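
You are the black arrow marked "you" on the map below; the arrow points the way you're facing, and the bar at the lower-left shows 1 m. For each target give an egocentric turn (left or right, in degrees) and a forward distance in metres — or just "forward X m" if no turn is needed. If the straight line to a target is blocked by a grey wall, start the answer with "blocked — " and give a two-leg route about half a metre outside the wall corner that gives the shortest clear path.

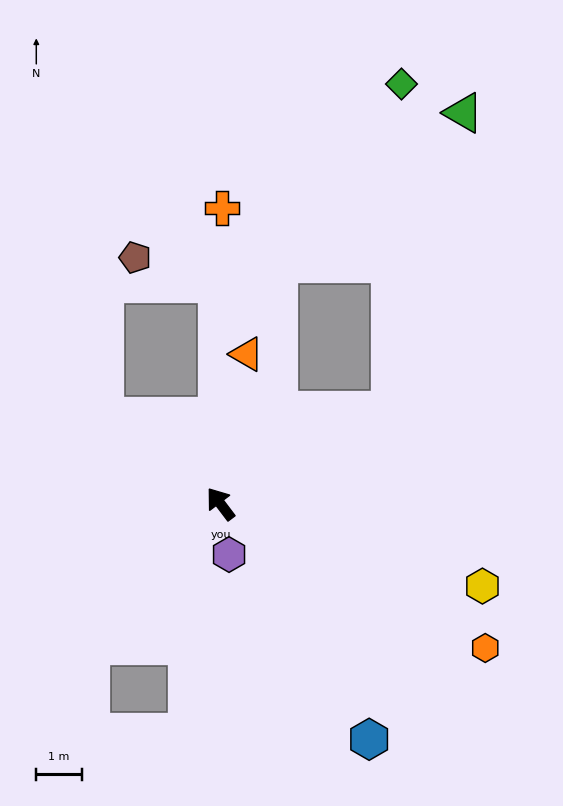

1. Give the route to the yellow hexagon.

turn right 145°, forward 6.0 m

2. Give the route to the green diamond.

blocked — turn right 98°, forward 4.3 m, then turn left 59°, forward 7.2 m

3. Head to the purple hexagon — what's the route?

turn left 153°, forward 1.1 m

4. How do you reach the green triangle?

blocked — turn right 98°, forward 4.3 m, then turn left 47°, forward 6.7 m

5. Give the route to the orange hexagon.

turn right 156°, forward 6.6 m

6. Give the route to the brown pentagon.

blocked — turn right 36°, forward 4.8 m, then turn left 71°, forward 1.9 m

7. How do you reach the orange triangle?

turn right 47°, forward 3.3 m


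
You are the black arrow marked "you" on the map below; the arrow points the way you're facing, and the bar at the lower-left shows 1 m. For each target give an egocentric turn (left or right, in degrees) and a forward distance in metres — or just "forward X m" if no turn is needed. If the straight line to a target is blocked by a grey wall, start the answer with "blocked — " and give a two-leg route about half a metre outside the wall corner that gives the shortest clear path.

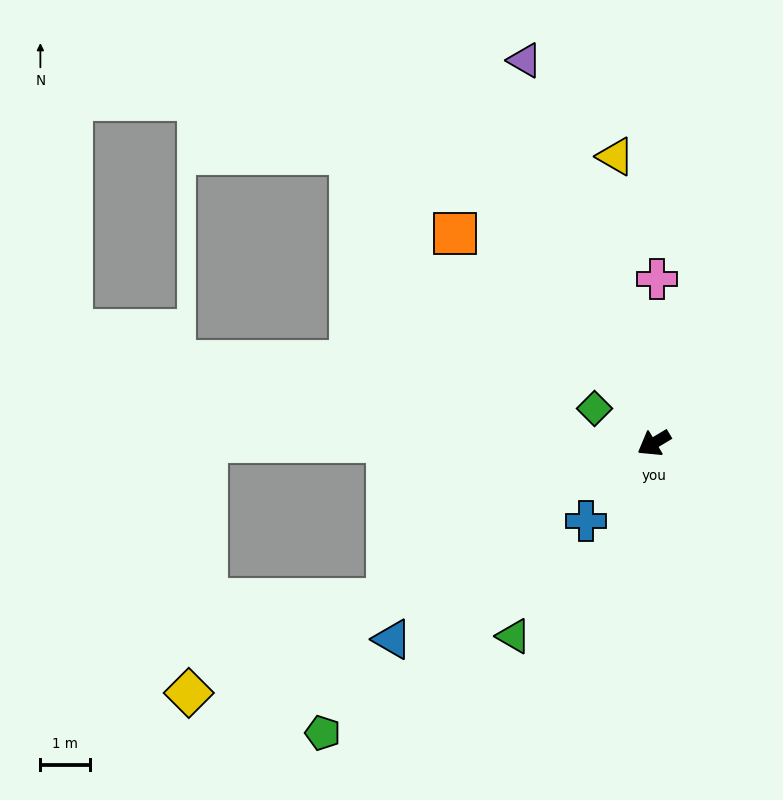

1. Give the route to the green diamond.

turn right 61°, forward 1.4 m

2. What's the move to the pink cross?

turn right 122°, forward 3.3 m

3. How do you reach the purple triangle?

turn right 102°, forward 8.2 m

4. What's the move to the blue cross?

turn left 18°, forward 2.1 m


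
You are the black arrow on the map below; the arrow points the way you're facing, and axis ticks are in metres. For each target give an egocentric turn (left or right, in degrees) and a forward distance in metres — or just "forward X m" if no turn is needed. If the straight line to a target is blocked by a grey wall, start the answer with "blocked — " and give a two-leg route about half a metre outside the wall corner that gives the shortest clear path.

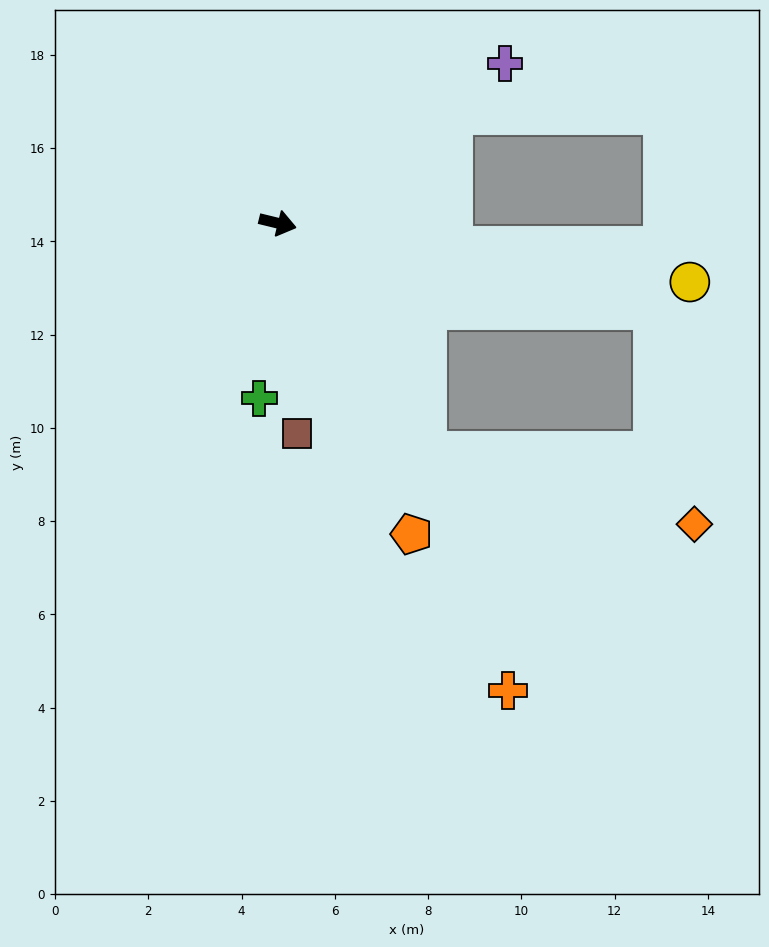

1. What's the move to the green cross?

turn right 82°, forward 3.8 m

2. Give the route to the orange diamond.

blocked — turn right 43°, forward 5.9 m, then turn left 41°, forward 5.9 m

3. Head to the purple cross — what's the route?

turn left 49°, forward 6.0 m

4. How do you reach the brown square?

turn right 71°, forward 4.5 m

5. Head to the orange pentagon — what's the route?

turn right 53°, forward 7.3 m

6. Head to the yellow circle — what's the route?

turn left 6°, forward 8.9 m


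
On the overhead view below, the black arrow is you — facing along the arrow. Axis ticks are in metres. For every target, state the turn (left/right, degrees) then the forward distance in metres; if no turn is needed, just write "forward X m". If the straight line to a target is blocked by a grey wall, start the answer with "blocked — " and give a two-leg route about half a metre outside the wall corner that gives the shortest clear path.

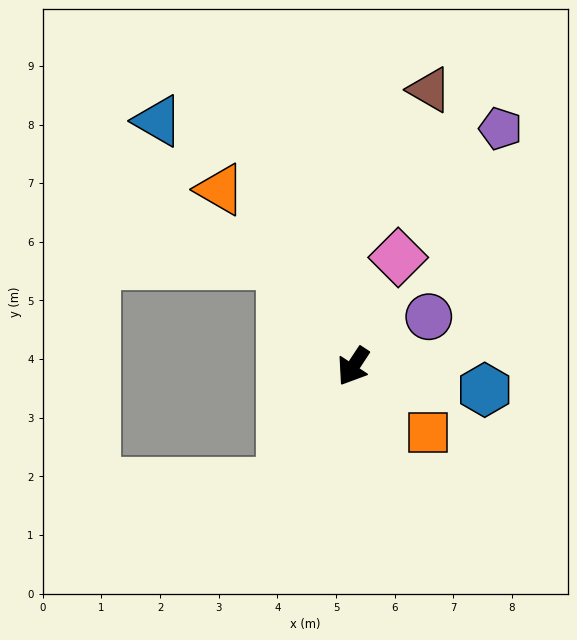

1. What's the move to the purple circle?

turn left 157°, forward 1.5 m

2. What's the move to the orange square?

turn left 82°, forward 1.7 m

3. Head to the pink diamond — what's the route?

turn right 169°, forward 2.0 m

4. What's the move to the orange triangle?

turn right 110°, forward 3.8 m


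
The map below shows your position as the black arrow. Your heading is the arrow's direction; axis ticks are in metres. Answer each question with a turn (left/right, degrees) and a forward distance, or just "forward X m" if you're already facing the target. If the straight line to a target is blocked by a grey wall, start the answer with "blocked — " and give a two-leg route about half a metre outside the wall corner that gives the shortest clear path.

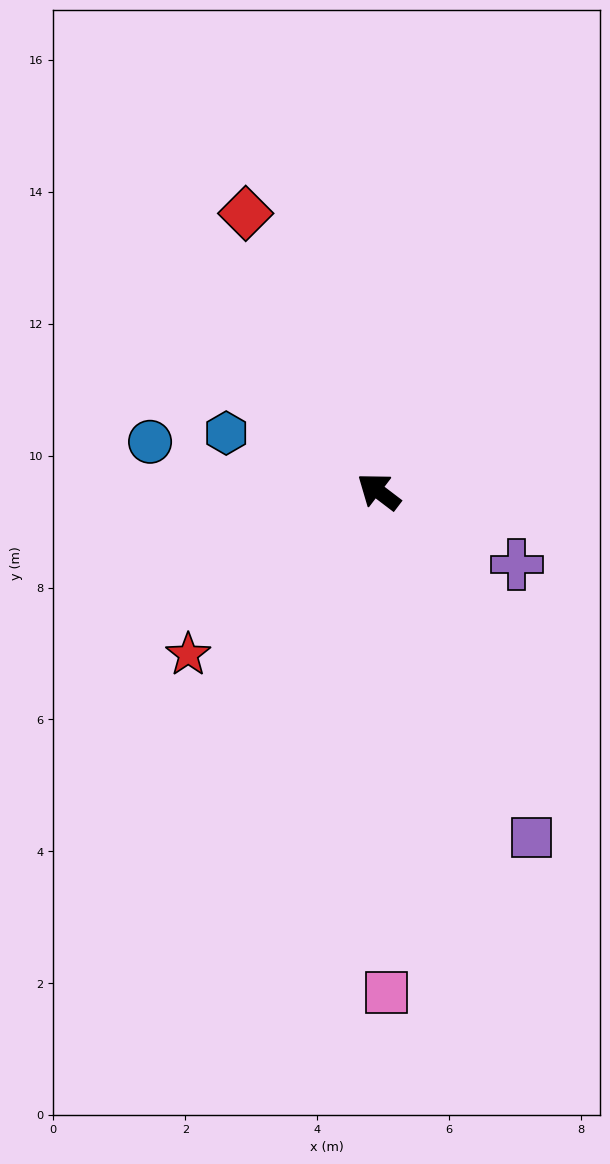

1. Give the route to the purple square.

turn left 151°, forward 5.7 m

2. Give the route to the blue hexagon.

turn left 16°, forward 2.5 m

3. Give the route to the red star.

turn left 78°, forward 3.8 m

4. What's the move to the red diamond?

turn right 27°, forward 4.7 m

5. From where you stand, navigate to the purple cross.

turn right 171°, forward 2.4 m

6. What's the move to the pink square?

turn left 128°, forward 7.6 m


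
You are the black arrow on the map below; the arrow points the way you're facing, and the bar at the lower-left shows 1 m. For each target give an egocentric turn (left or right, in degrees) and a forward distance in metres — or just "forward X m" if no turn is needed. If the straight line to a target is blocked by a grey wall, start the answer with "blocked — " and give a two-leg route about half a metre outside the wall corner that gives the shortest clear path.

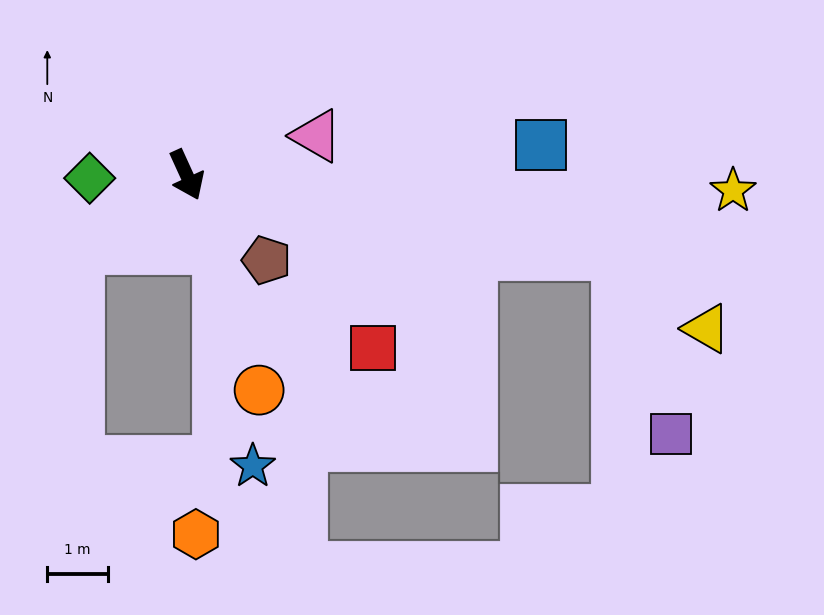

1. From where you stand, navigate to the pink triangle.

turn left 82°, forward 2.2 m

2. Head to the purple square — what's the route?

blocked — turn left 55°, forward 7.2 m, then turn right 63°, forward 3.1 m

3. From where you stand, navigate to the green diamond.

turn right 113°, forward 1.6 m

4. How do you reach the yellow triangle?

blocked — turn left 55°, forward 7.2 m, then turn right 29°, forward 1.9 m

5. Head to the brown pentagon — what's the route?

turn left 19°, forward 1.9 m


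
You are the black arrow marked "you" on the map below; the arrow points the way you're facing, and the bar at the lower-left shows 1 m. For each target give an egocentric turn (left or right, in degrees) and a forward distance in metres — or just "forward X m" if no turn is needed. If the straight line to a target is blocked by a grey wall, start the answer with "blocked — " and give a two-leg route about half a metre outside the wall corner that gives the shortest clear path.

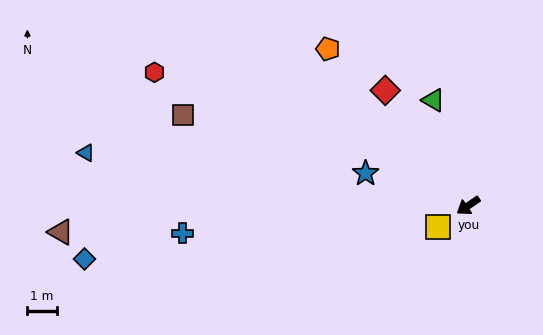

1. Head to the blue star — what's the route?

turn right 51°, forward 3.7 m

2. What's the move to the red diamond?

turn right 88°, forward 4.8 m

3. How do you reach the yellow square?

forward 1.2 m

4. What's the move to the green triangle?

turn right 106°, forward 3.8 m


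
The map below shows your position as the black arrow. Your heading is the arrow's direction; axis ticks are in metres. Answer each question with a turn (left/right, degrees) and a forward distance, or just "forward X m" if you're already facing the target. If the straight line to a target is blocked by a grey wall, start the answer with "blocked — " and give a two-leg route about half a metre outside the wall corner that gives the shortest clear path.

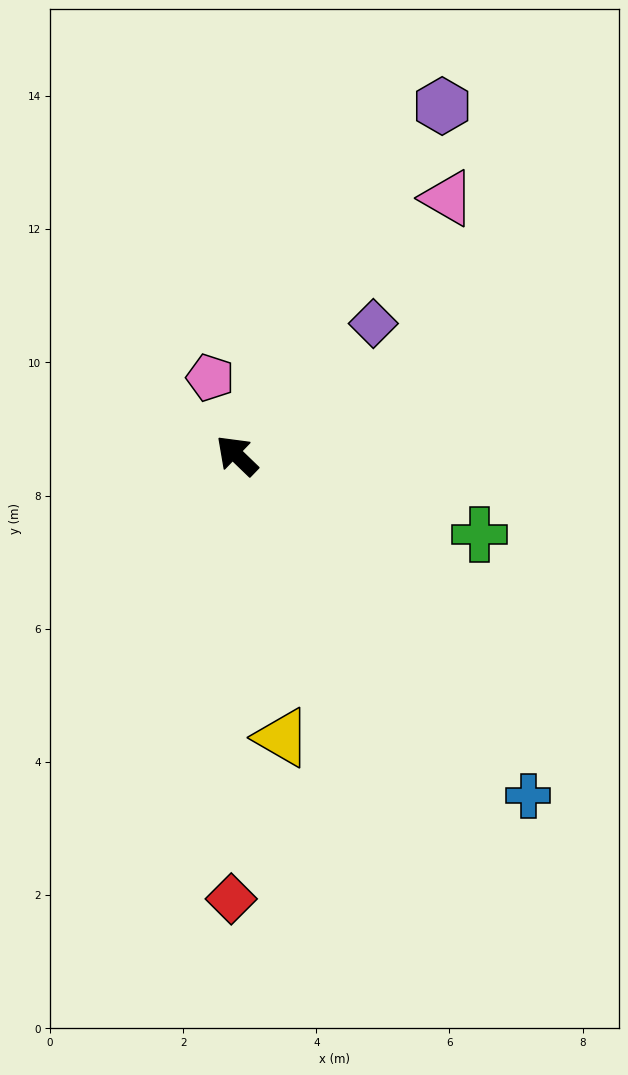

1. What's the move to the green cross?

turn right 154°, forward 3.8 m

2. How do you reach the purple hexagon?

turn right 77°, forward 6.1 m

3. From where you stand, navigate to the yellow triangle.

turn left 143°, forward 4.3 m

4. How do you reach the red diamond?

turn left 133°, forward 6.7 m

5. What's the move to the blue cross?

turn left 174°, forward 6.7 m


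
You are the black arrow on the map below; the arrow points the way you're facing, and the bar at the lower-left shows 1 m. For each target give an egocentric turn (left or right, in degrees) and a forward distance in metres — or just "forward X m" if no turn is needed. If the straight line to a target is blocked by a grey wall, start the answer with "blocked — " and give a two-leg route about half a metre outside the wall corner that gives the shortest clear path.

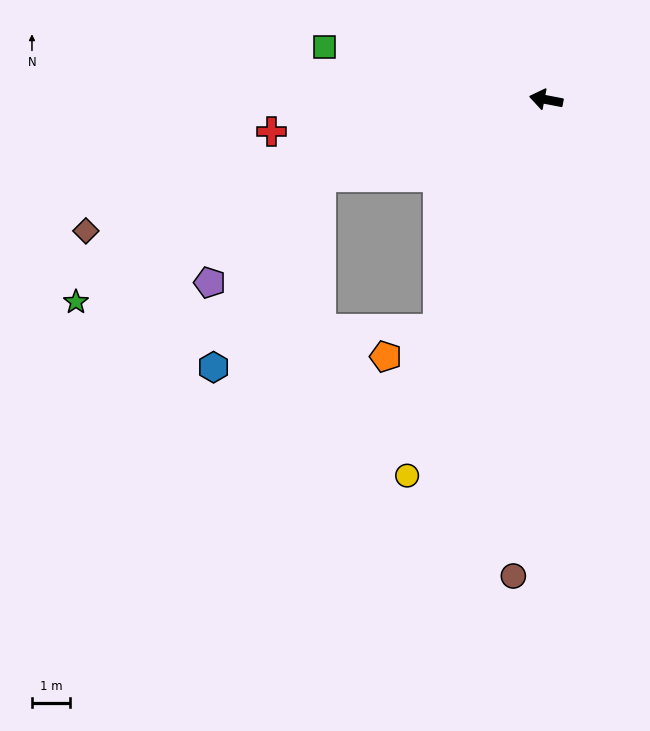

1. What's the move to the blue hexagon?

blocked — turn left 30°, forward 6.3 m, then turn left 42°, forward 5.8 m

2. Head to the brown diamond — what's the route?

turn left 27°, forward 12.7 m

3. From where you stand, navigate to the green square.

turn right 2°, forward 6.0 m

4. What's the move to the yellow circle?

turn left 81°, forward 10.6 m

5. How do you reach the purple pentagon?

blocked — turn left 30°, forward 6.3 m, then turn left 25°, forward 4.1 m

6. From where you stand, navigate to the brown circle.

turn left 97°, forward 12.6 m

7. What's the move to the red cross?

turn left 17°, forward 7.3 m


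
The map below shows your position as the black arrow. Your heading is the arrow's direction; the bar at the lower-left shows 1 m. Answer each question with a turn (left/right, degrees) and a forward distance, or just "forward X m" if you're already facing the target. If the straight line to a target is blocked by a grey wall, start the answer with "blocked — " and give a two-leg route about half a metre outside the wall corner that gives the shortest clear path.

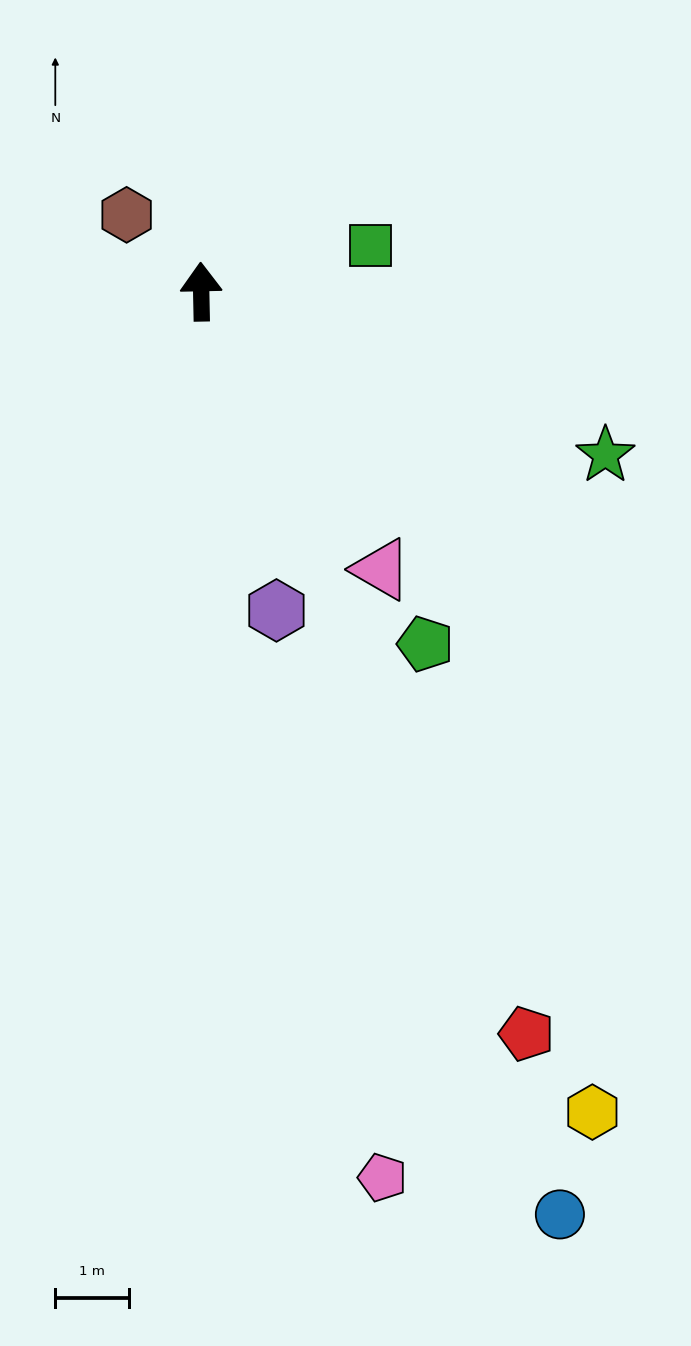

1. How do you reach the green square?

turn right 76°, forward 2.4 m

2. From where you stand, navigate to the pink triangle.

turn right 148°, forward 4.5 m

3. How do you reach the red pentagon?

turn right 157°, forward 10.9 m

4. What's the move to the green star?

turn right 113°, forward 5.9 m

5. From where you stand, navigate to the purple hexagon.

turn right 168°, forward 4.4 m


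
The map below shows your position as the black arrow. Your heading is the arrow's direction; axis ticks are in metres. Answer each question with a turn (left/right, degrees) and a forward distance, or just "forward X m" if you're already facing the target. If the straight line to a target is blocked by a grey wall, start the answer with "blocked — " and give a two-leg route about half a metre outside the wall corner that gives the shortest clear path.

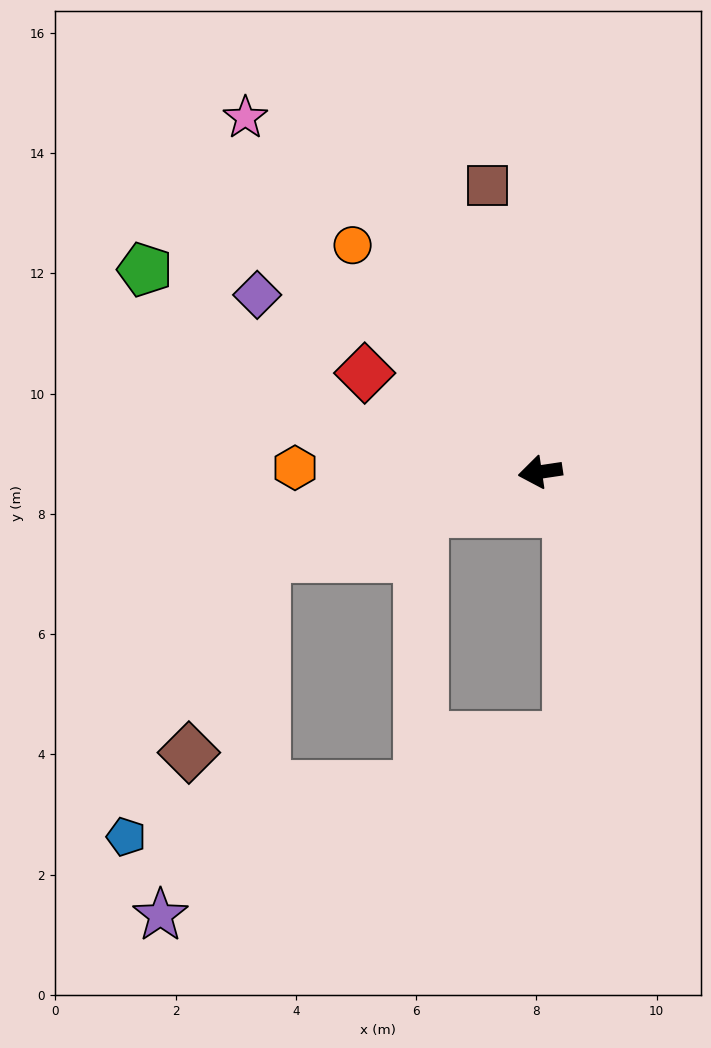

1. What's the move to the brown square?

turn right 88°, forward 4.8 m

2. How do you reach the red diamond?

turn right 38°, forward 3.4 m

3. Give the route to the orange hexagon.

turn right 9°, forward 4.1 m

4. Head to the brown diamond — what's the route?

blocked — turn left 9°, forward 4.8 m, then turn left 51°, forward 3.5 m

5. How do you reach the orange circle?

turn right 59°, forward 4.9 m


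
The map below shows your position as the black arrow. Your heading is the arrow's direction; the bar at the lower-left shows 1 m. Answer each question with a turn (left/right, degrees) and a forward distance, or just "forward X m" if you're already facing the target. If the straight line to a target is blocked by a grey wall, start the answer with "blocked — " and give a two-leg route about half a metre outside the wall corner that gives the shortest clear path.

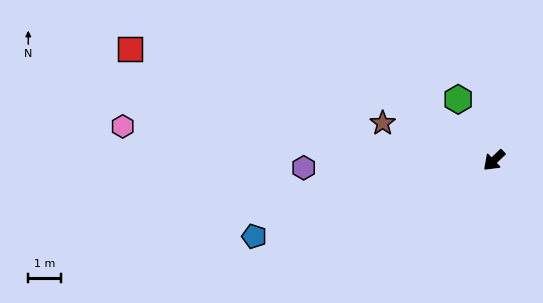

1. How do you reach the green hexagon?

turn right 103°, forward 2.2 m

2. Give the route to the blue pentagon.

turn right 26°, forward 7.8 m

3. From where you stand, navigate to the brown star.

turn right 62°, forward 3.6 m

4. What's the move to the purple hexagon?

turn right 41°, forward 5.9 m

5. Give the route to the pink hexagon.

turn right 49°, forward 11.6 m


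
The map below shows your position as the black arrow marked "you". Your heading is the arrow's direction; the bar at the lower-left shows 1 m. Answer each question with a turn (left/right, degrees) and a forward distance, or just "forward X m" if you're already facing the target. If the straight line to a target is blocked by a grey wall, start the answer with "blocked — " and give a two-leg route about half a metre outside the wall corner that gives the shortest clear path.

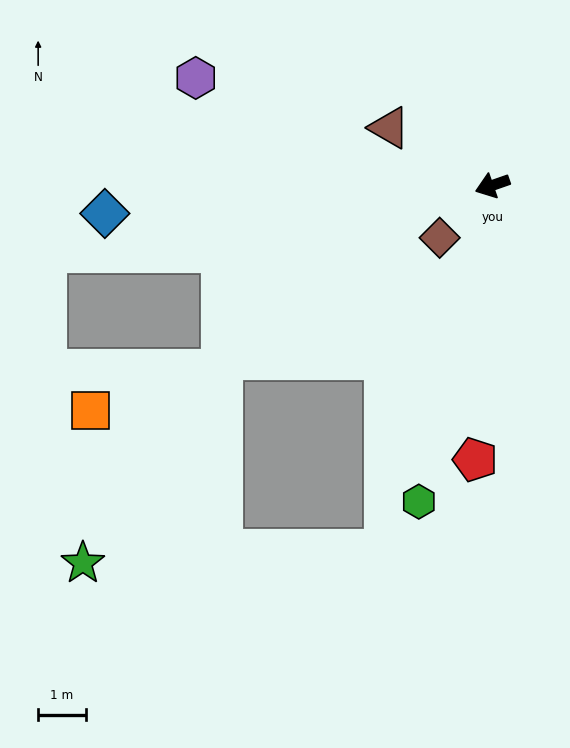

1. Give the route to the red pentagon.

turn left 67°, forward 5.8 m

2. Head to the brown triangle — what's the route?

turn right 48°, forward 2.5 m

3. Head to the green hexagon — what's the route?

turn left 58°, forward 6.8 m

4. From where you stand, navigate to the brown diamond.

turn left 26°, forward 1.6 m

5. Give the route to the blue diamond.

turn right 15°, forward 8.2 m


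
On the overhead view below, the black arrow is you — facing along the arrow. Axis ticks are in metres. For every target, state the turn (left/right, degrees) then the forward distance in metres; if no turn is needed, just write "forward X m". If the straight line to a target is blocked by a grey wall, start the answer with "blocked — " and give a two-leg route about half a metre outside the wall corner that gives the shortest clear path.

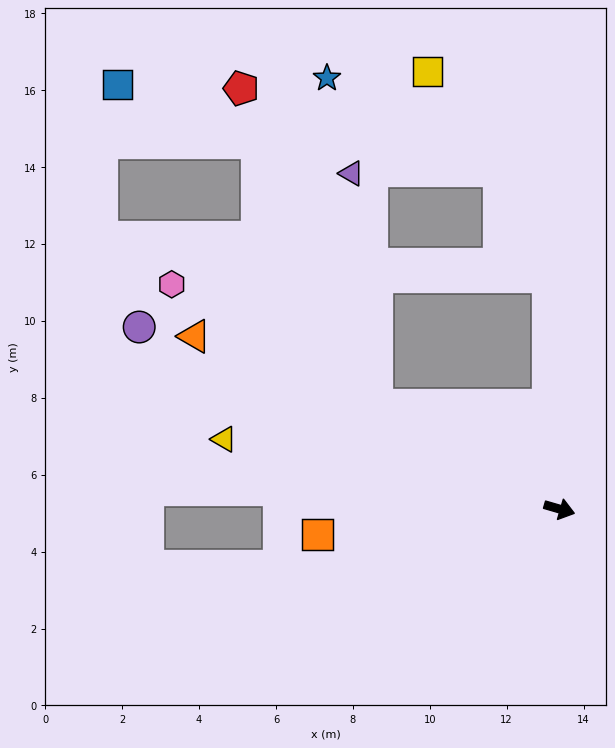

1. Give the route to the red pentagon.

blocked — turn left 167°, forward 5.5 m, then turn right 38°, forward 9.0 m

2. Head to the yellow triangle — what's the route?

turn right 176°, forward 8.9 m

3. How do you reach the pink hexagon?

turn left 166°, forward 11.7 m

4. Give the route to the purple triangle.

blocked — turn left 167°, forward 5.5 m, then turn right 54°, forward 6.1 m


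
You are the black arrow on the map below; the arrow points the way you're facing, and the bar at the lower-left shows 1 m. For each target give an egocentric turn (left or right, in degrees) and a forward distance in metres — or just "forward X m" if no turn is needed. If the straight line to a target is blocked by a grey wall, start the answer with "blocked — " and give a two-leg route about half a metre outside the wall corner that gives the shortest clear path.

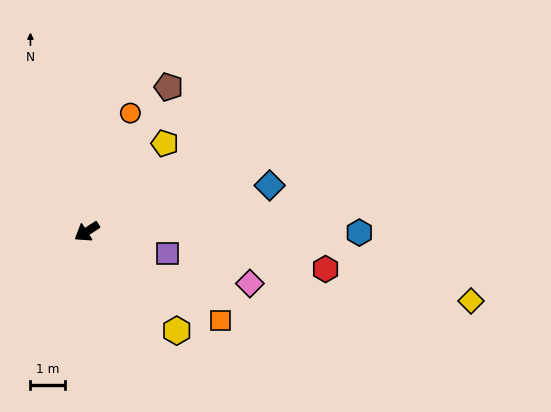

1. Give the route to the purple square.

turn left 132°, forward 2.4 m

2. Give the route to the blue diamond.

turn left 161°, forward 5.5 m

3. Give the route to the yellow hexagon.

turn left 100°, forward 3.9 m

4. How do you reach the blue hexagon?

turn left 147°, forward 7.9 m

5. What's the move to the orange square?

turn left 114°, forward 4.7 m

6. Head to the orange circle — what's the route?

turn right 143°, forward 3.7 m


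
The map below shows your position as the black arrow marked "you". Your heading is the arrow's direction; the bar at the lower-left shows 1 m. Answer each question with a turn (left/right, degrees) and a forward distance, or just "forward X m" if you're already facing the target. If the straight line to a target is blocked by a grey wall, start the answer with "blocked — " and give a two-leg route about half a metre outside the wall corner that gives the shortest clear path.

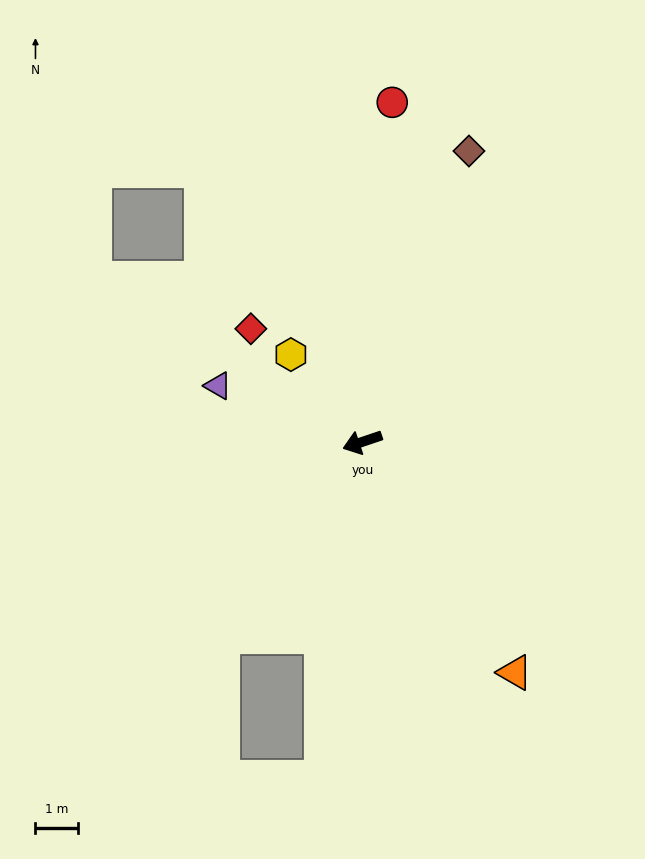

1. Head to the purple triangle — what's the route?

turn right 40°, forward 3.6 m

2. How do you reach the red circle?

turn right 114°, forward 7.9 m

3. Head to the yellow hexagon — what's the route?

turn right 69°, forward 2.6 m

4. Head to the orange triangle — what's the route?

turn left 105°, forward 6.4 m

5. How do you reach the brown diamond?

turn right 129°, forward 7.2 m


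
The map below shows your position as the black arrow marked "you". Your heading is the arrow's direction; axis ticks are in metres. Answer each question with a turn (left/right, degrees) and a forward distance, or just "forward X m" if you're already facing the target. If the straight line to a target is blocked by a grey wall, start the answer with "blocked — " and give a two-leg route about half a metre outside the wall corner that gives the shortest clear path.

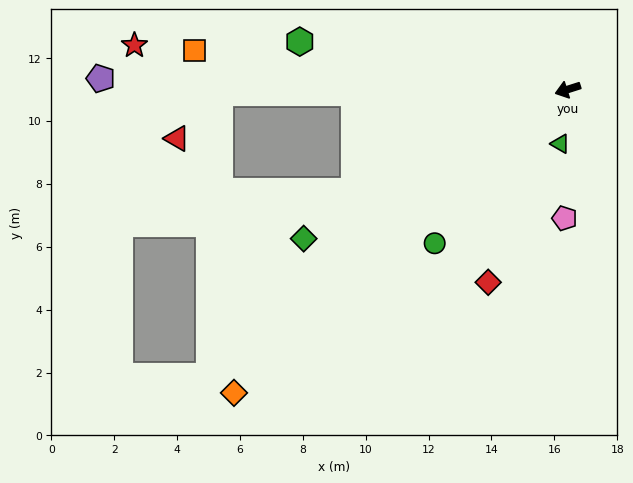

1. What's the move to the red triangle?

blocked — turn right 17°, forward 11.1 m, then turn left 46°, forward 2.0 m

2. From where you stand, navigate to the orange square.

turn right 24°, forward 11.9 m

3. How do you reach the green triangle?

turn left 65°, forward 1.7 m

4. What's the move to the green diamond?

turn left 12°, forward 9.6 m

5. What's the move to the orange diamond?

turn left 25°, forward 14.3 m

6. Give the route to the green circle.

turn left 31°, forward 6.5 m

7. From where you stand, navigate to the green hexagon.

turn right 28°, forward 8.7 m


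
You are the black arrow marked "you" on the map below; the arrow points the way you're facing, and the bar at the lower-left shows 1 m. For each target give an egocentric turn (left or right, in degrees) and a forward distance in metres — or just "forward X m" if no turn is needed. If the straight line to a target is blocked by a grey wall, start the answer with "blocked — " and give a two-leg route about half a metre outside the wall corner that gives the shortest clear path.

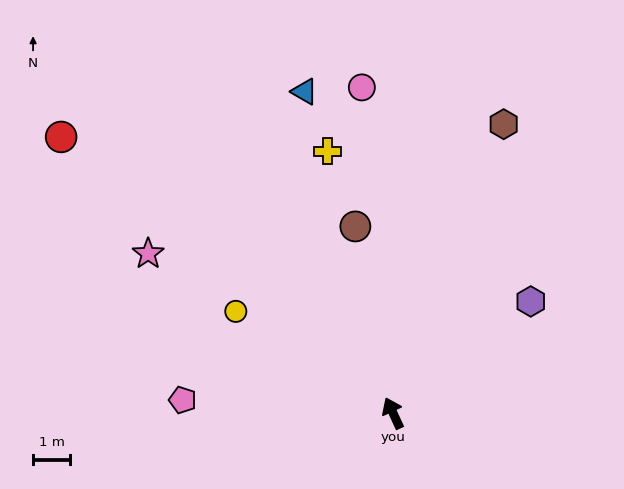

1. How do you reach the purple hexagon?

turn right 76°, forward 4.8 m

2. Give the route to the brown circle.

turn right 13°, forward 5.1 m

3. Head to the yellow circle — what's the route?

turn left 32°, forward 5.0 m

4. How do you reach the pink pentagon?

turn left 62°, forward 5.7 m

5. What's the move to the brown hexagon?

turn right 46°, forward 8.3 m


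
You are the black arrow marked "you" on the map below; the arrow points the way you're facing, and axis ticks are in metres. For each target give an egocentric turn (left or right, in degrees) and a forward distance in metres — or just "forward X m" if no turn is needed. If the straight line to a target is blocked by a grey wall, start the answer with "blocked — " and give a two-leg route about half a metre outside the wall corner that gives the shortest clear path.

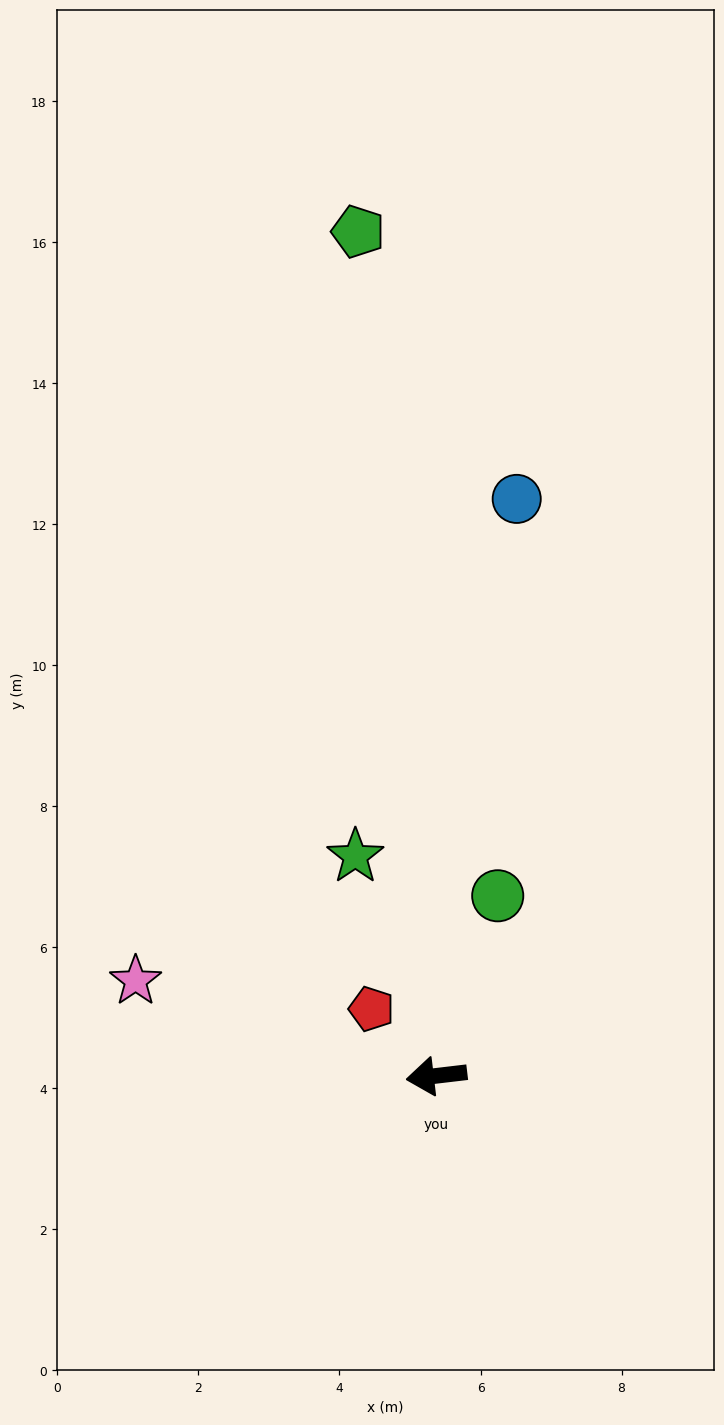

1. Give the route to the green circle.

turn right 116°, forward 2.7 m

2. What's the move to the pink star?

turn right 24°, forward 4.5 m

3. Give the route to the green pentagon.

turn right 91°, forward 12.0 m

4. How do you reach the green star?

turn right 76°, forward 3.3 m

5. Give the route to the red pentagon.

turn right 53°, forward 1.3 m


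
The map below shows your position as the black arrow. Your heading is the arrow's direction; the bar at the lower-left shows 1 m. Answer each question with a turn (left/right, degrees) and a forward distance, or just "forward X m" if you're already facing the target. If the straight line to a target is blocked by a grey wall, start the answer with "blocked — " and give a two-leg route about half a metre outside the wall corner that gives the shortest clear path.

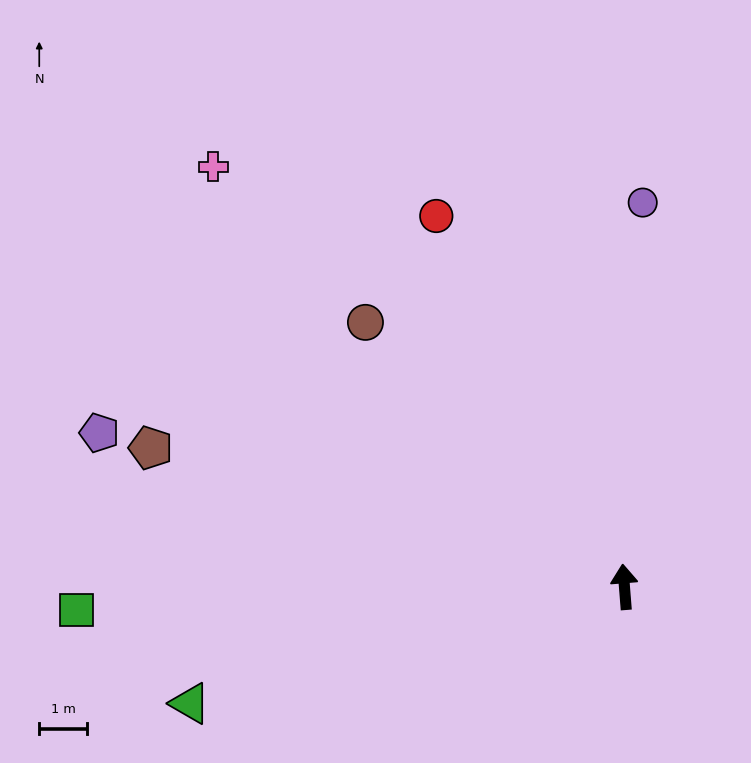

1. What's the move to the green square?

turn left 88°, forward 11.4 m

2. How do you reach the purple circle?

turn right 7°, forward 8.0 m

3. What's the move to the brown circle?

turn left 40°, forward 7.7 m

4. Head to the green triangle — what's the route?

turn left 101°, forward 9.3 m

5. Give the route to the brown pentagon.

turn left 69°, forward 10.2 m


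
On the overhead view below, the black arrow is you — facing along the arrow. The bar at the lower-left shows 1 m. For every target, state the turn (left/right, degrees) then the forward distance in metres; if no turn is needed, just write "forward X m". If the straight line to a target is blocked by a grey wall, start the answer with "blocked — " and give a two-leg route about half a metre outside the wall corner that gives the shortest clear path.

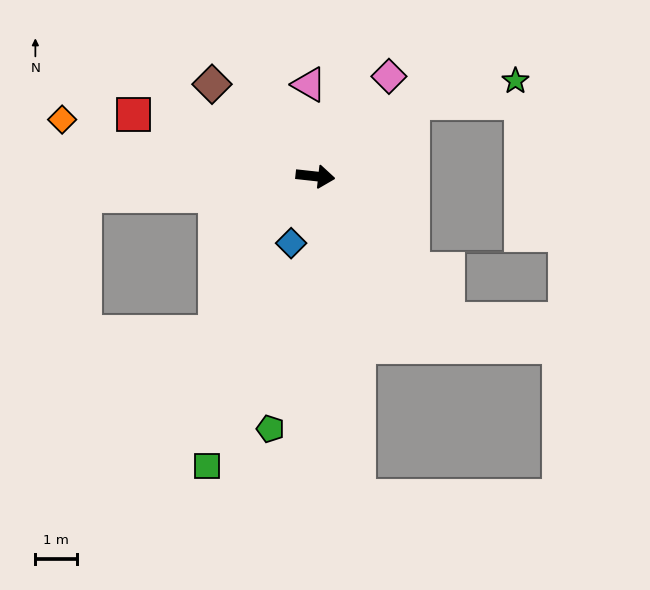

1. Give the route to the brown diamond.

turn left 145°, forward 3.4 m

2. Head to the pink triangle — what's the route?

turn left 100°, forward 2.2 m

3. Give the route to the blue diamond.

turn right 104°, forward 1.7 m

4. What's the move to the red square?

turn left 168°, forward 4.7 m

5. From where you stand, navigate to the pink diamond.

turn left 60°, forward 3.0 m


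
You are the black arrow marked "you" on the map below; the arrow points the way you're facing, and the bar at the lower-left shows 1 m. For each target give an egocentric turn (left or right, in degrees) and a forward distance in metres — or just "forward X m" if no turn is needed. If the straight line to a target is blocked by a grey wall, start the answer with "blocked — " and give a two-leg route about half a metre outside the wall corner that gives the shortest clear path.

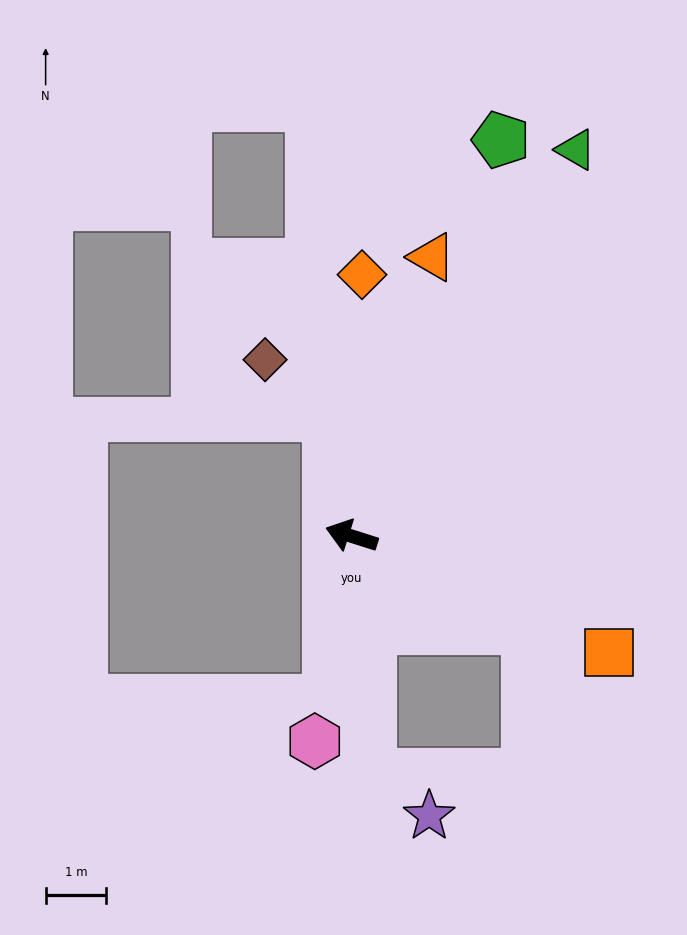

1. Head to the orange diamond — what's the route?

turn right 75°, forward 4.3 m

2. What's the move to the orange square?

turn left 173°, forward 4.7 m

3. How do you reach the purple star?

blocked — turn left 112°, forward 3.9 m, then turn left 50°, forward 1.2 m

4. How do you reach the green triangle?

turn right 103°, forward 7.4 m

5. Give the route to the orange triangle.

turn right 88°, forward 4.8 m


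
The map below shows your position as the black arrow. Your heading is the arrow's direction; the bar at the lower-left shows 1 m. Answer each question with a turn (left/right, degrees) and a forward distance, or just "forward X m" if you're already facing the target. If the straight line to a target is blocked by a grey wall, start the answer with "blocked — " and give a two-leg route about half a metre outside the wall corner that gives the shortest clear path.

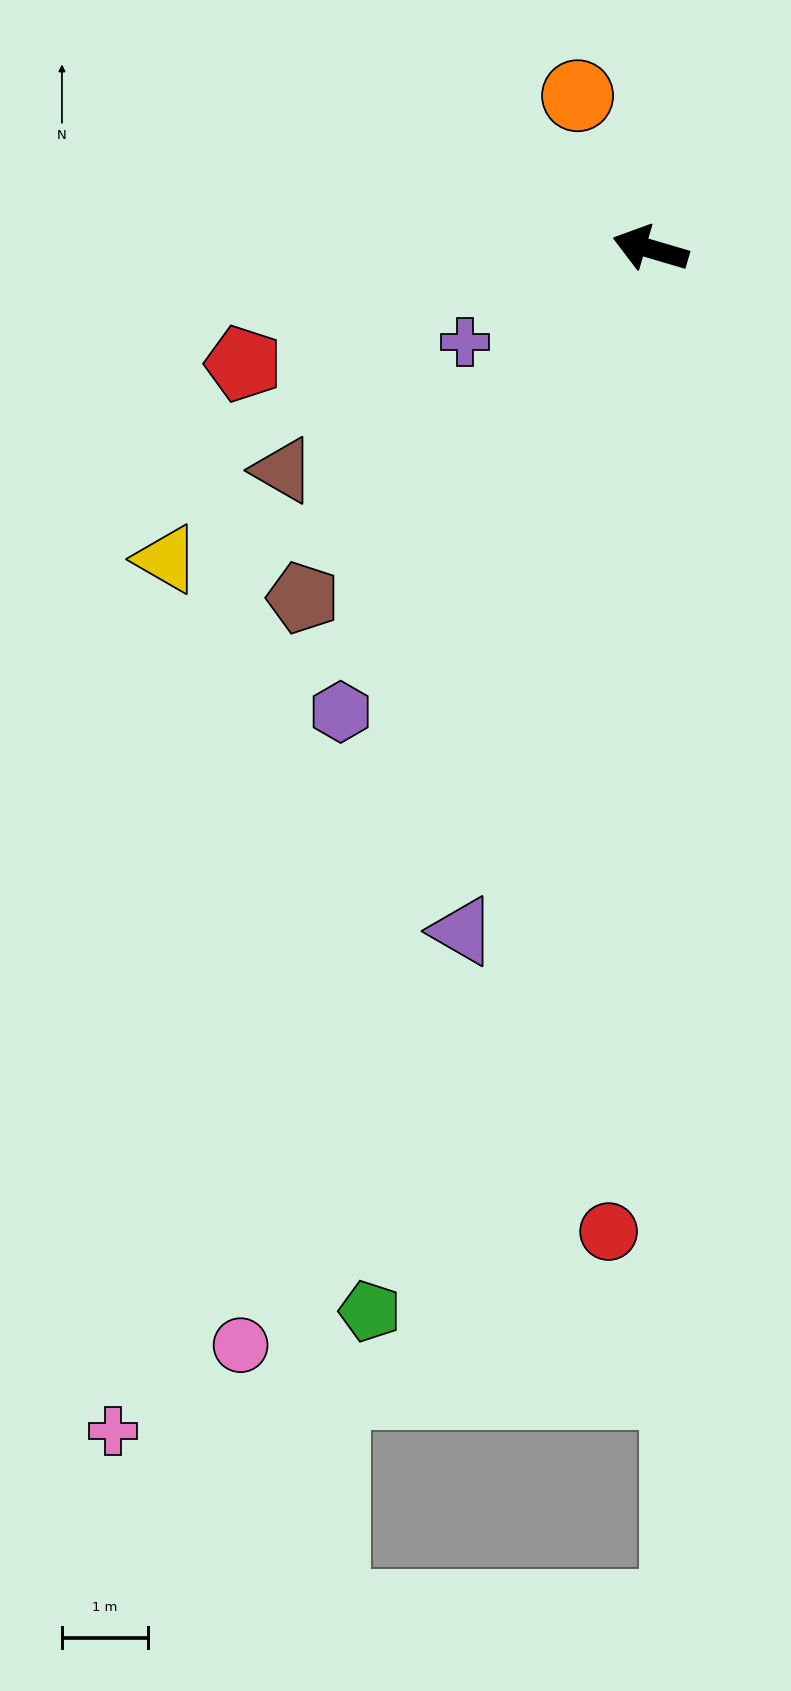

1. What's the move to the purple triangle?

turn left 91°, forward 8.3 m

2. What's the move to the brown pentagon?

turn left 62°, forward 5.7 m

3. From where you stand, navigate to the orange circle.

turn right 48°, forward 2.0 m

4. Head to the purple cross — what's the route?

turn left 43°, forward 2.4 m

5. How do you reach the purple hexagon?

turn left 73°, forward 6.5 m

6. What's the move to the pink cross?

turn left 82°, forward 15.1 m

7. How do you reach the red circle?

turn left 104°, forward 11.5 m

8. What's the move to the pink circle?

turn left 86°, forward 13.6 m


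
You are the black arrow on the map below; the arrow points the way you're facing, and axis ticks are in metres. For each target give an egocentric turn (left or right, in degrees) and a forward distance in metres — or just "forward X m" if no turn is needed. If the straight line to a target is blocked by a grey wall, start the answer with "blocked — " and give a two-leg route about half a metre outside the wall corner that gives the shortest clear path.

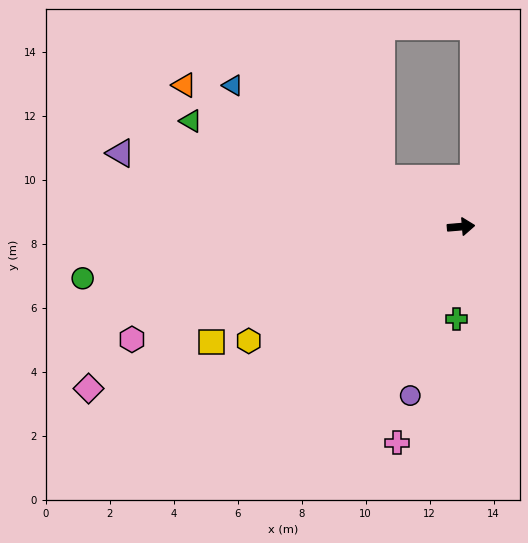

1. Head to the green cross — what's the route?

turn right 98°, forward 2.9 m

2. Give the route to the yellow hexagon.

turn right 157°, forward 7.5 m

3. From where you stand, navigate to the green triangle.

turn left 154°, forward 9.1 m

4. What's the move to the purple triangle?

turn left 163°, forward 10.9 m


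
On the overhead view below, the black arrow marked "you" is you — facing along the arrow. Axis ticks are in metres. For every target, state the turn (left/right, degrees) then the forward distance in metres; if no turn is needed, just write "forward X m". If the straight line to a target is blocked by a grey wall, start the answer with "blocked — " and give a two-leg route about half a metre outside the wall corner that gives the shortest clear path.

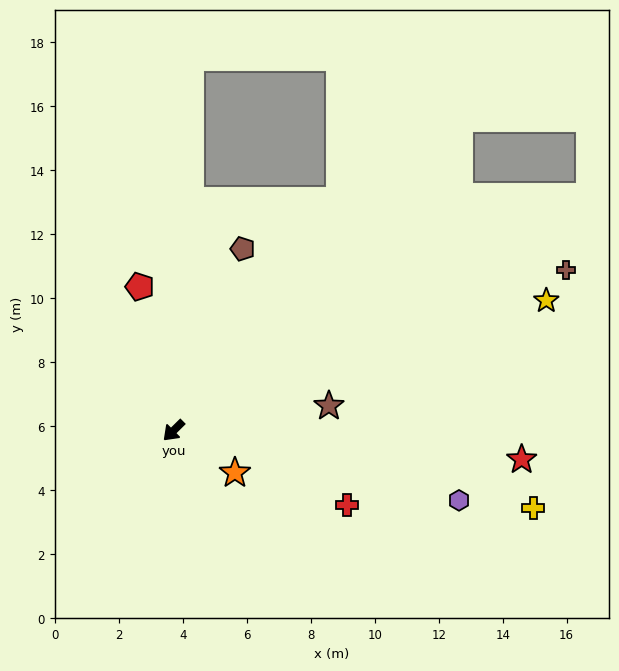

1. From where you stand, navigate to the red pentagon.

turn right 121°, forward 4.6 m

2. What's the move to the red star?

turn left 131°, forward 10.9 m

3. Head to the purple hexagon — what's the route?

turn left 122°, forward 9.2 m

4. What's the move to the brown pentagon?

turn right 156°, forward 6.1 m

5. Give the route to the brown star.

turn left 144°, forward 4.9 m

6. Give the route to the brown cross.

turn left 158°, forward 13.3 m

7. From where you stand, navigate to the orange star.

turn left 101°, forward 2.3 m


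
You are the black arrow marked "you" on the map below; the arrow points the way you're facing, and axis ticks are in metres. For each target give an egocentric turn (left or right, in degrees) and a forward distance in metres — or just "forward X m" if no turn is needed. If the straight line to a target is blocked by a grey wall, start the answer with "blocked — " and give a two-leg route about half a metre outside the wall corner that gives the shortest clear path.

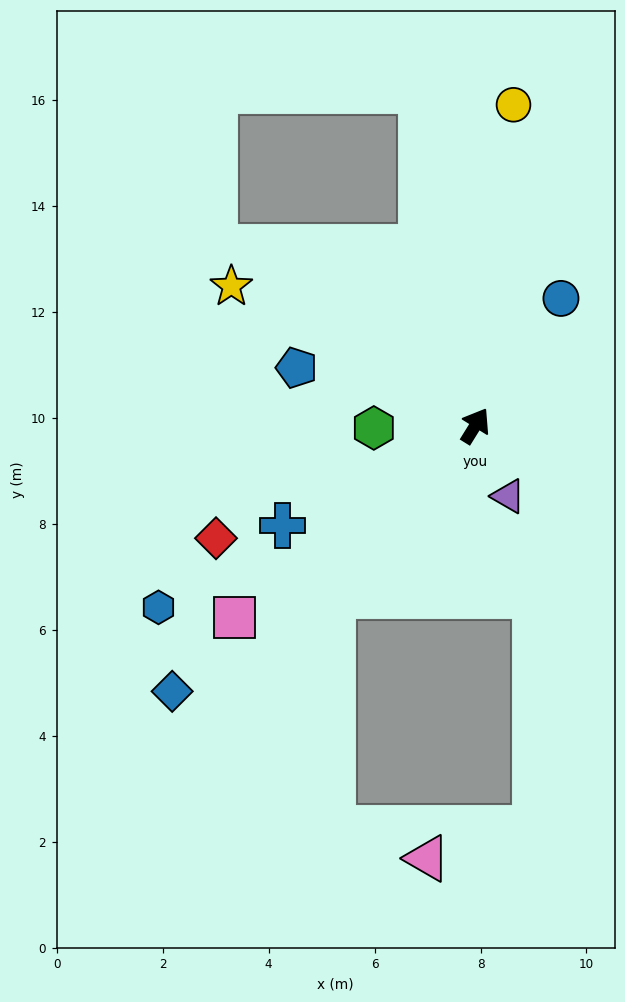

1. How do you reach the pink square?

turn left 160°, forward 5.8 m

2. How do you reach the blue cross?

turn left 149°, forward 4.1 m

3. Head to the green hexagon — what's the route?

turn left 123°, forward 1.9 m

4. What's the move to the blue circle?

turn right 2°, forward 2.9 m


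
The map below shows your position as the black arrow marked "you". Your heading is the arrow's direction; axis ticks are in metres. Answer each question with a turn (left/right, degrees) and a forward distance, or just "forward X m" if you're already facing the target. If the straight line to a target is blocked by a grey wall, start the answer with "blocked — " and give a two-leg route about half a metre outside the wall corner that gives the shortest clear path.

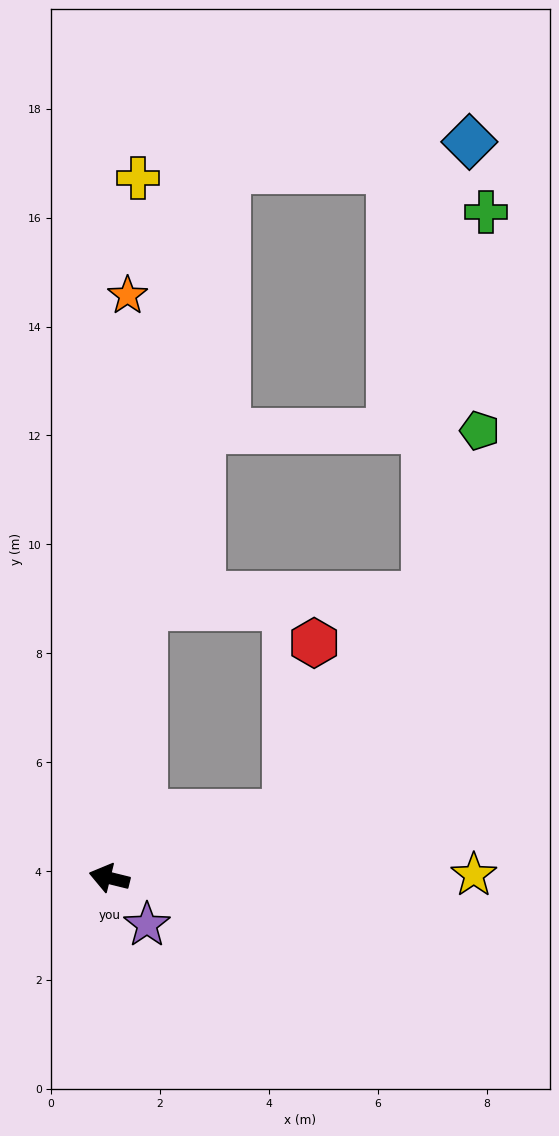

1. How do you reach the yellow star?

turn right 166°, forward 6.7 m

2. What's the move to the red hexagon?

blocked — turn right 146°, forward 3.4 m, then turn left 60°, forward 3.2 m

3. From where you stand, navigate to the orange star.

turn right 78°, forward 10.7 m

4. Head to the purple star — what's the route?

turn left 143°, forward 1.1 m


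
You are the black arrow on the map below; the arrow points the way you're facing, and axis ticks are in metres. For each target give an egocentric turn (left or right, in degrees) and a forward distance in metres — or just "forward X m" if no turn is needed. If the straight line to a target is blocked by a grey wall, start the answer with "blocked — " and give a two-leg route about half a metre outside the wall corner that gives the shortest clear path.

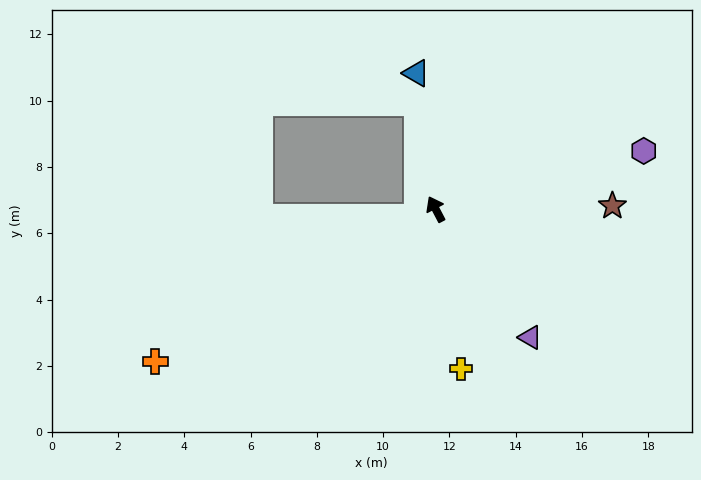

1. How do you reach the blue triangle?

turn right 20°, forward 4.1 m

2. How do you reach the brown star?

turn right 117°, forward 5.3 m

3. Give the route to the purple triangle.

turn right 171°, forward 4.8 m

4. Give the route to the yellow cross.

turn left 161°, forward 4.9 m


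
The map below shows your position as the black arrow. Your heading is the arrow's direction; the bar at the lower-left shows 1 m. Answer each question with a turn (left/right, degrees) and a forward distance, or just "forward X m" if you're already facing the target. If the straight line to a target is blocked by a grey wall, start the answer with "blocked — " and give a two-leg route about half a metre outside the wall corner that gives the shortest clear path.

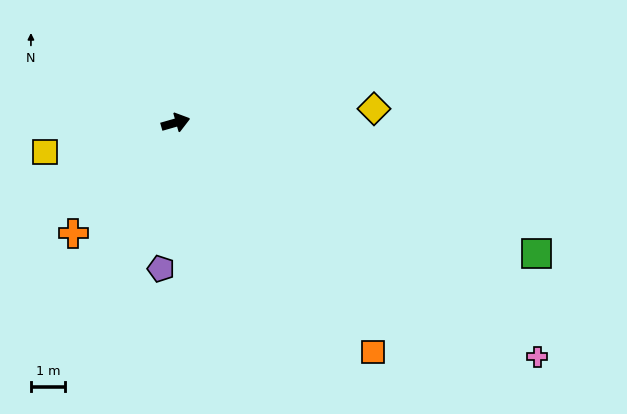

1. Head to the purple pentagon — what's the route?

turn right 112°, forward 4.3 m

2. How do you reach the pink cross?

turn right 49°, forward 12.5 m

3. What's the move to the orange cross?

turn right 149°, forward 4.4 m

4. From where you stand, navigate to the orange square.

turn right 65°, forward 8.8 m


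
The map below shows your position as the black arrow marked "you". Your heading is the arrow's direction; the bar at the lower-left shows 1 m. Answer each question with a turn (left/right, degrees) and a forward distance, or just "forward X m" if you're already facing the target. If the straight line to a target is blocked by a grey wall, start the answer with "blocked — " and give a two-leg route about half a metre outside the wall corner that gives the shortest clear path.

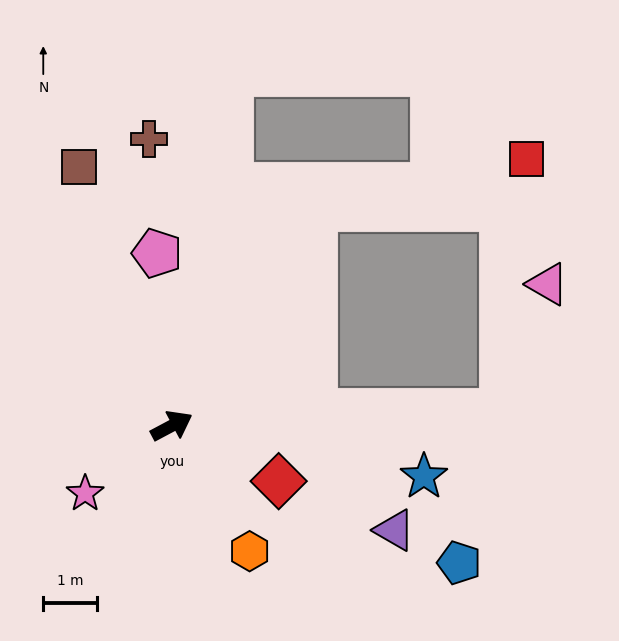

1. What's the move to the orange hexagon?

turn right 86°, forward 2.7 m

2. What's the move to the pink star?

turn right 170°, forward 2.0 m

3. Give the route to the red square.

blocked — turn right 25°, forward 6.2 m, then turn left 81°, forward 4.7 m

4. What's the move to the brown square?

turn left 82°, forward 5.1 m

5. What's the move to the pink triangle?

blocked — turn right 25°, forward 6.2 m, then turn left 67°, forward 2.5 m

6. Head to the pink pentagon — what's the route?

turn left 67°, forward 3.2 m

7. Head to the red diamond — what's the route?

turn right 55°, forward 2.2 m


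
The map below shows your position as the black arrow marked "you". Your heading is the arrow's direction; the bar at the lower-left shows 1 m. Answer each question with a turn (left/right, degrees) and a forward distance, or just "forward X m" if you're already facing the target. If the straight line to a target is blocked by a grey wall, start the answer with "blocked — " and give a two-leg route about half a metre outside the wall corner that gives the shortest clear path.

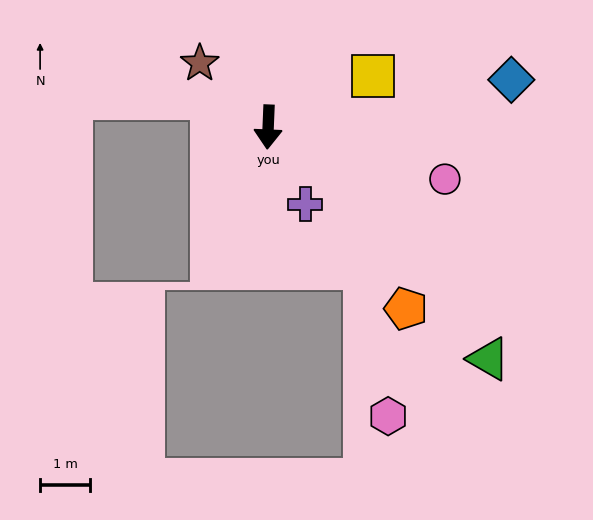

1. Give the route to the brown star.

turn right 131°, forward 1.9 m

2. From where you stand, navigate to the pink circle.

turn left 76°, forward 3.7 m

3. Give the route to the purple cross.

turn left 28°, forward 1.7 m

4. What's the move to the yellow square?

turn left 118°, forward 2.3 m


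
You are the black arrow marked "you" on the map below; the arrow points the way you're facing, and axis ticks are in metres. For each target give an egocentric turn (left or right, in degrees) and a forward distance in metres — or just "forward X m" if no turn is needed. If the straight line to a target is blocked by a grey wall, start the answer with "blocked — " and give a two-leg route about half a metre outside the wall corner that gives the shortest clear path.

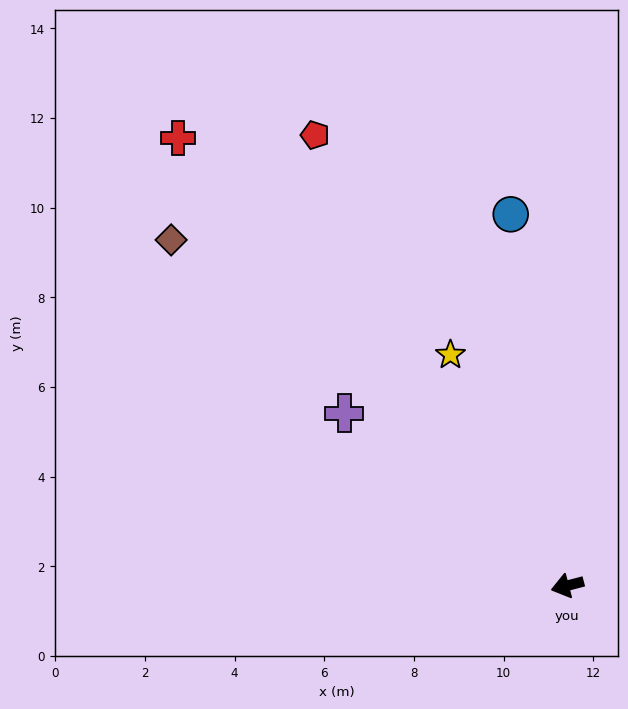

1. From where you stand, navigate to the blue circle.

turn right 96°, forward 8.4 m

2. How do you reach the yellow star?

turn right 78°, forward 5.8 m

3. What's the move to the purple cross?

turn right 52°, forward 6.3 m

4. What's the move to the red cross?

turn right 64°, forward 13.2 m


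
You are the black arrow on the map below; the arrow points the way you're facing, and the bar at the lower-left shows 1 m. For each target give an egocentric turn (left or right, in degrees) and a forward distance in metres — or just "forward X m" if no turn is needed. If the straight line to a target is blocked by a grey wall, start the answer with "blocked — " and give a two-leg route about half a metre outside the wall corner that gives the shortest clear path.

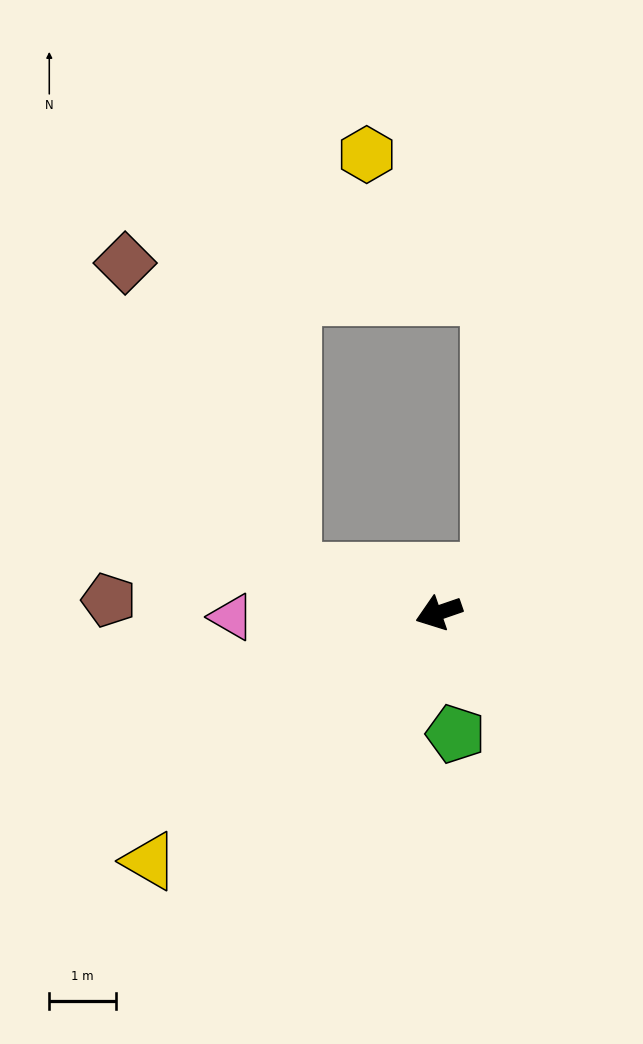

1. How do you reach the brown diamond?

blocked — turn right 35°, forward 2.3 m, then turn right 45°, forward 5.3 m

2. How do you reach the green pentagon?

turn left 79°, forward 1.8 m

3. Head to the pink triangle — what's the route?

turn right 18°, forward 3.1 m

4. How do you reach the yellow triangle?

turn left 22°, forward 5.7 m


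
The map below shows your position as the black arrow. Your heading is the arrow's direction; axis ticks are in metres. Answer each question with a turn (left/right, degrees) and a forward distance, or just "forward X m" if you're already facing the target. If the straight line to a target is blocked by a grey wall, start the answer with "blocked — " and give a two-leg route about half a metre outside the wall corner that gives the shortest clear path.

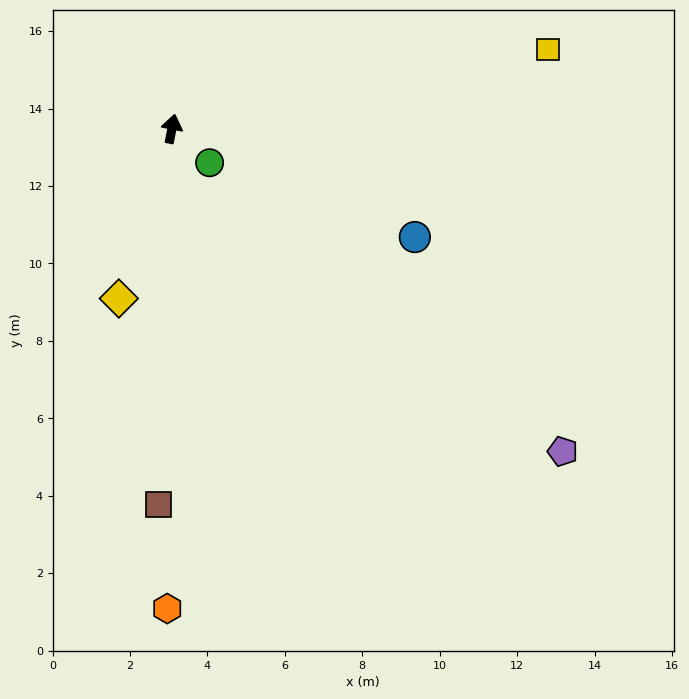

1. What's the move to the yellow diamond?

turn left 174°, forward 4.6 m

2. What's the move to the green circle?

turn right 121°, forward 1.3 m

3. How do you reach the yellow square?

turn right 67°, forward 9.9 m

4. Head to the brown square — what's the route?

turn right 171°, forward 9.7 m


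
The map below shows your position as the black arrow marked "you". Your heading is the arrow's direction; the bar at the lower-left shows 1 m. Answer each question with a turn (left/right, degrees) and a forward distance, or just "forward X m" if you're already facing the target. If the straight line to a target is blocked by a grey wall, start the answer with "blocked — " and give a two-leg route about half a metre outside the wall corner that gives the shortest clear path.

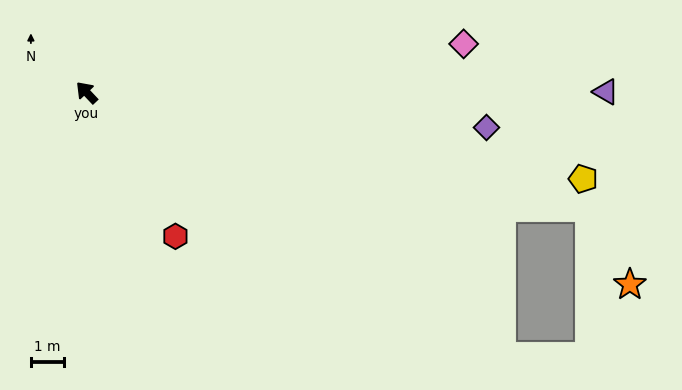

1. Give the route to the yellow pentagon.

turn right 143°, forward 15.1 m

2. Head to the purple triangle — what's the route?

turn right 133°, forward 15.6 m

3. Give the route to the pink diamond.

turn right 126°, forward 11.4 m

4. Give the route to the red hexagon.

turn left 168°, forward 5.1 m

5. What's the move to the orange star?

blocked — turn right 146°, forward 15.5 m, then turn right 49°, forward 2.6 m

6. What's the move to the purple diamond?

turn right 138°, forward 12.0 m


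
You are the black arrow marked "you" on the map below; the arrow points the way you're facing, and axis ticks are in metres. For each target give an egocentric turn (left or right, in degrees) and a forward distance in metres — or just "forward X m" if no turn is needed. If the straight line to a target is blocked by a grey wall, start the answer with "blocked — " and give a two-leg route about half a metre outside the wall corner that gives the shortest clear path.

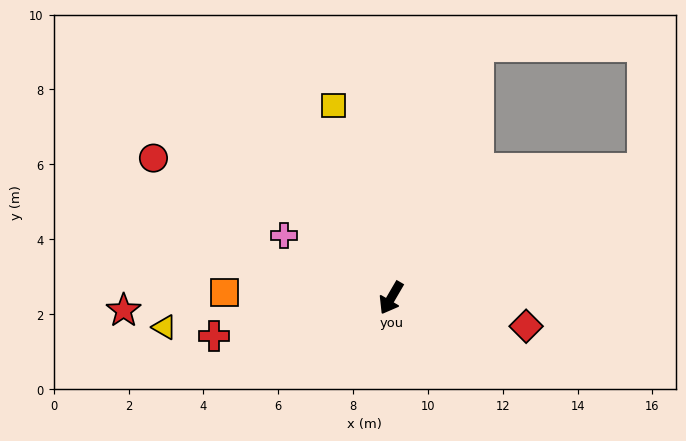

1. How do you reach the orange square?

turn right 62°, forward 4.4 m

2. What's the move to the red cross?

turn right 48°, forward 4.8 m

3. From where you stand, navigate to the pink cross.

turn right 90°, forward 3.3 m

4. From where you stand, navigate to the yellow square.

turn right 133°, forward 5.4 m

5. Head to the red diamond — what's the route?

turn left 108°, forward 3.7 m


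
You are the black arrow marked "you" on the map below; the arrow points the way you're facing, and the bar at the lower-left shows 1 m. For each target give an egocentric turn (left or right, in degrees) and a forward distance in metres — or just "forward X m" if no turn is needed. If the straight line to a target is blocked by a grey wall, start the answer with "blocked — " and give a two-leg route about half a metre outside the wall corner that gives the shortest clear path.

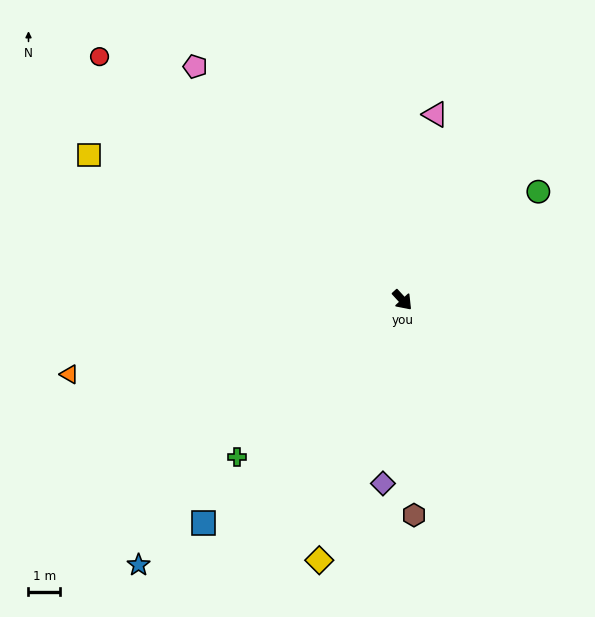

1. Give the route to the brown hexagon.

turn right 39°, forward 6.8 m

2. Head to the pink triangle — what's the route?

turn left 127°, forward 6.0 m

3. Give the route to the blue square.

turn right 84°, forward 9.5 m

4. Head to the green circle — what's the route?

turn left 86°, forward 5.5 m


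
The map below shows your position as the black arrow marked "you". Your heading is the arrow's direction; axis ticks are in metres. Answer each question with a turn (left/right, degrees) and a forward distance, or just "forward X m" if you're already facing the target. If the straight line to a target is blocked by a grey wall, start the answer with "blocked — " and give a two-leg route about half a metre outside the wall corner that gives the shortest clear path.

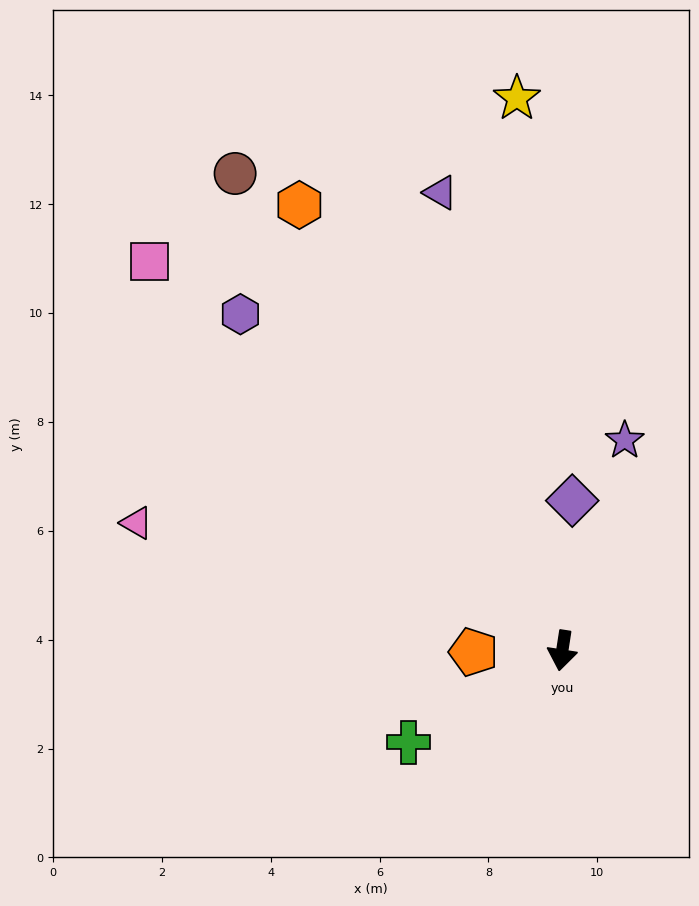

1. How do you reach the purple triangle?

turn right 156°, forward 8.7 m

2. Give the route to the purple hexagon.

turn right 127°, forward 8.6 m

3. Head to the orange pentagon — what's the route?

turn right 80°, forward 1.6 m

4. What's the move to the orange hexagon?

turn right 141°, forward 9.5 m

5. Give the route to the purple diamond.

turn right 175°, forward 2.8 m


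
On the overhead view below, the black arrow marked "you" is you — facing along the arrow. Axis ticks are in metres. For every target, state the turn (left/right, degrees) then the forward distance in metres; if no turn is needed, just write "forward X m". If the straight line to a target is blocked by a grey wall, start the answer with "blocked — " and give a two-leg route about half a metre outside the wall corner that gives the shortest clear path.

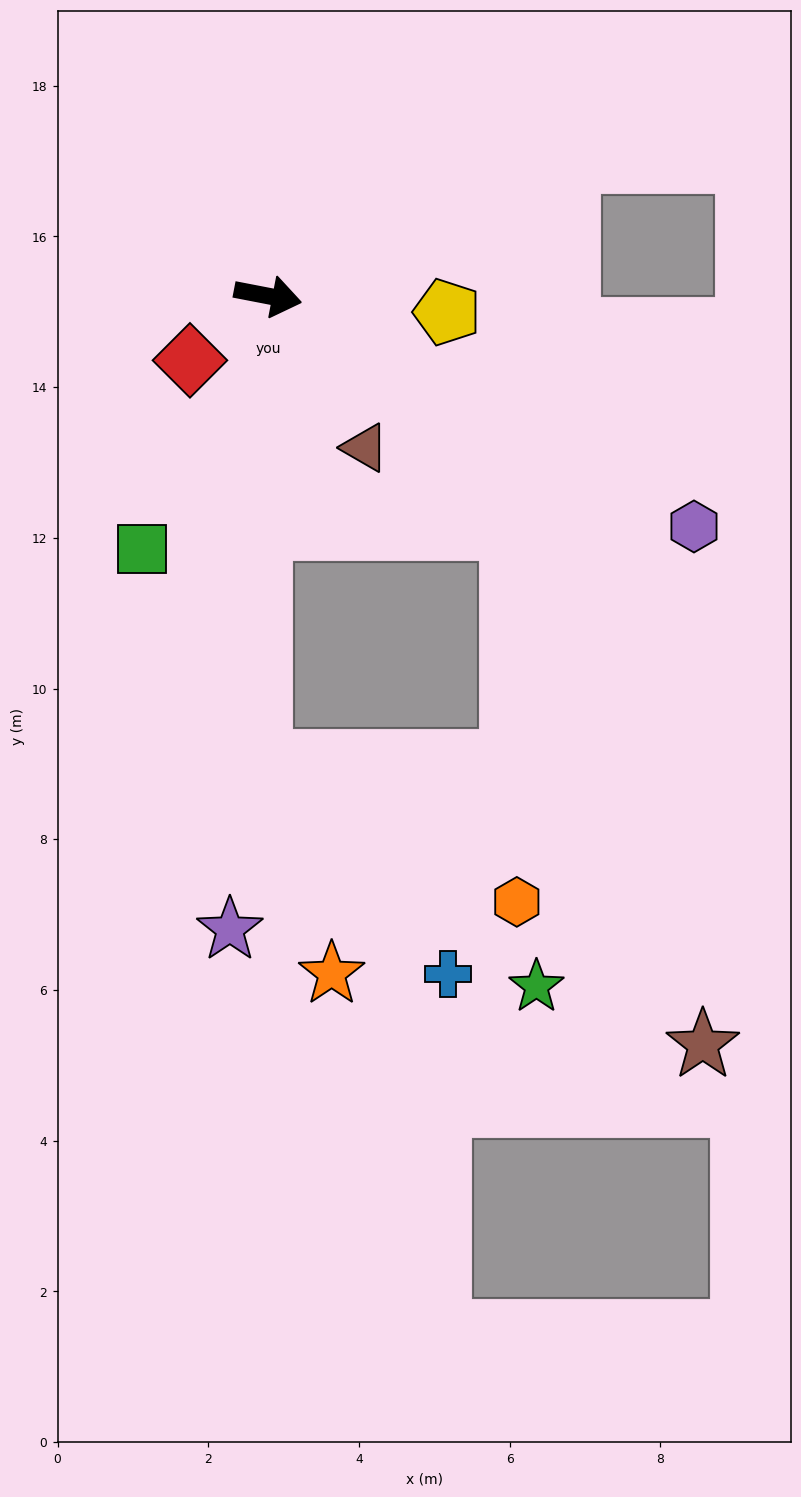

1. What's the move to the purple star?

turn right 83°, forward 8.4 m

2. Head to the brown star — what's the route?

blocked — turn right 33°, forward 4.5 m, then turn right 26°, forward 7.3 m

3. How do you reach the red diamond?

turn right 130°, forward 1.3 m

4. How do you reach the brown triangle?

turn right 46°, forward 2.4 m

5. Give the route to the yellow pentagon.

turn left 6°, forward 2.4 m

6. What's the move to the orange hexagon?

blocked — turn right 33°, forward 4.5 m, then turn right 45°, forward 5.0 m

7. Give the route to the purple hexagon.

turn right 17°, forward 6.4 m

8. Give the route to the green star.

blocked — turn right 80°, forward 6.2 m, then turn left 52°, forward 4.7 m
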